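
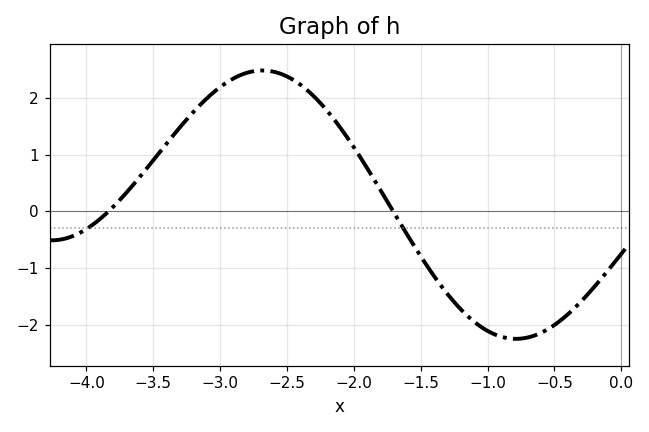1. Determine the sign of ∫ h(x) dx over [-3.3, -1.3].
positive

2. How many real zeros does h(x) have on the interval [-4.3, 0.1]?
2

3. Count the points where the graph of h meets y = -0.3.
2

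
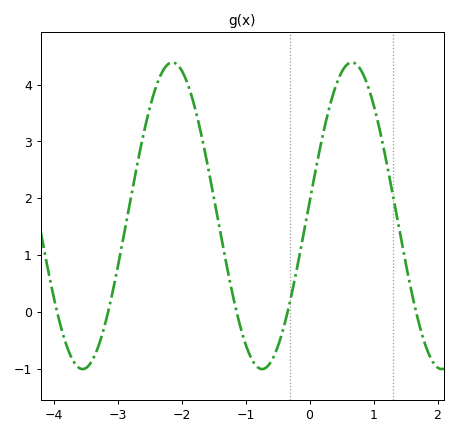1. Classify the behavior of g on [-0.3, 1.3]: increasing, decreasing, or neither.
neither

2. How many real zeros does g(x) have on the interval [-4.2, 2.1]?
5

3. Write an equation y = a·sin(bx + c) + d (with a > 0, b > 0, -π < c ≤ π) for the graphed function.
y = 2.7sin(2.2x + 0.09) + 1.69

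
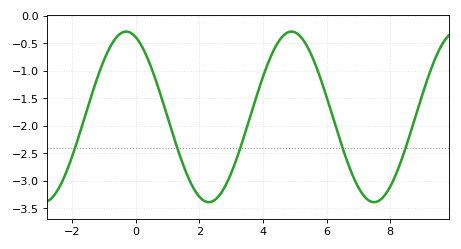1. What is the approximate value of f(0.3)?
-0.7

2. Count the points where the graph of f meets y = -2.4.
5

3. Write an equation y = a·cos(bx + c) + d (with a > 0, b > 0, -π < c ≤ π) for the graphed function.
y = 1.55cos(1.2x + 0.36) - 1.84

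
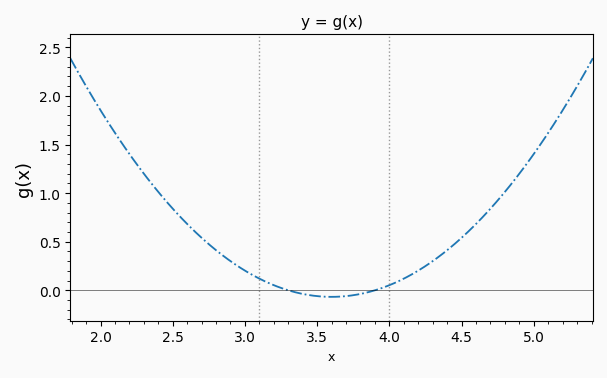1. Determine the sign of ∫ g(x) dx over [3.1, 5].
positive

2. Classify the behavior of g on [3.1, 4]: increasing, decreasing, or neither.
neither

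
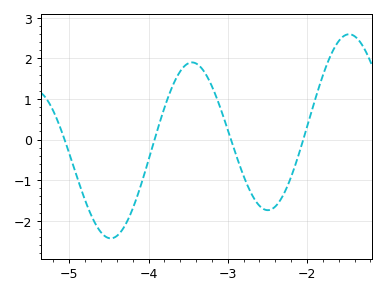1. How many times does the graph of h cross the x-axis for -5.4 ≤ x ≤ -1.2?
4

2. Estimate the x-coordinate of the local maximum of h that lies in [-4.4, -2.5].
-3.5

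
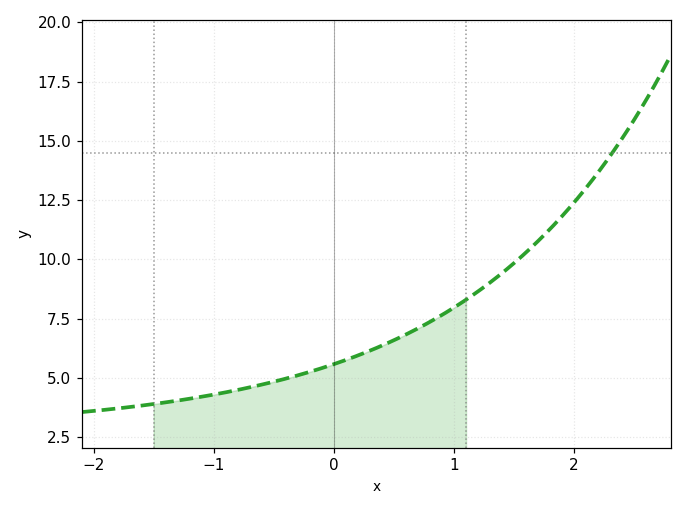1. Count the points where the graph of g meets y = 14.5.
1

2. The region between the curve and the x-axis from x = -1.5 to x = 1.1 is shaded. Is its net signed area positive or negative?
positive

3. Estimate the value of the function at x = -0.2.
5.26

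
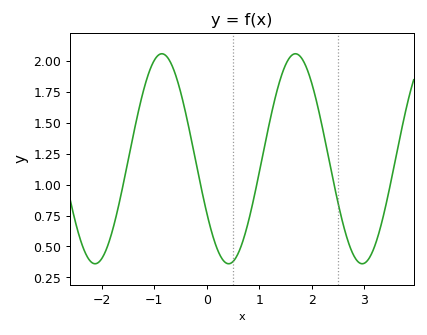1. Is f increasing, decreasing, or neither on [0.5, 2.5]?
neither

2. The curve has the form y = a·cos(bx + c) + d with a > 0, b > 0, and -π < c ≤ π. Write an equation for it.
y = 0.85cos(2.47x + 2.11) + 1.21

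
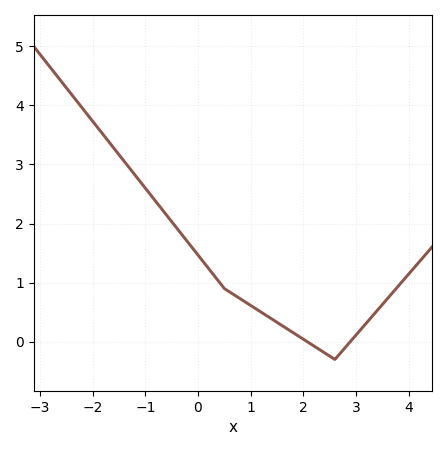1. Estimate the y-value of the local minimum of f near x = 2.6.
-0.3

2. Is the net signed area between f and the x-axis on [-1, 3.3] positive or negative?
positive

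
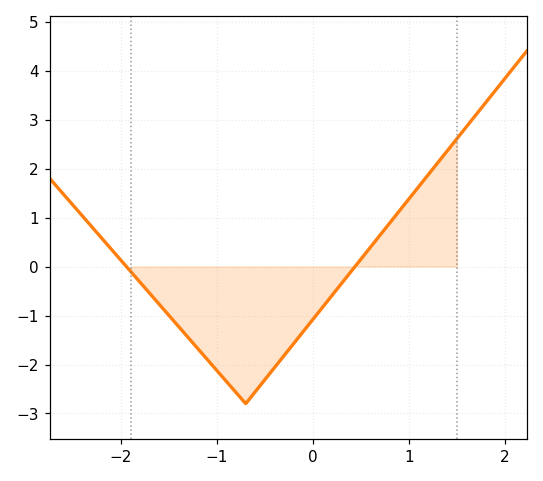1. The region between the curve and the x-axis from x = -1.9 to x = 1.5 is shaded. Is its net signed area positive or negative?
negative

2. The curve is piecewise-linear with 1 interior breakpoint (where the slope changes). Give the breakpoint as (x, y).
(-0.7, -2.8)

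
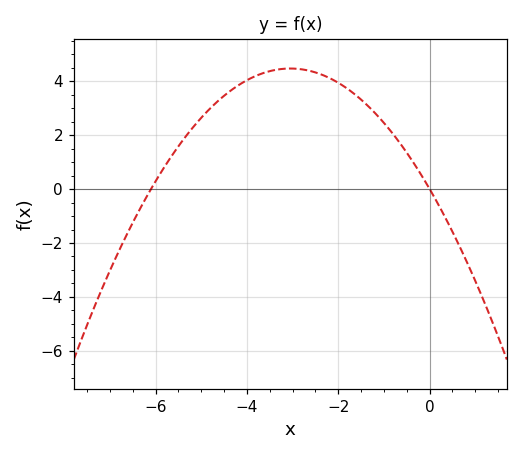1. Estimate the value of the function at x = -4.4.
3.59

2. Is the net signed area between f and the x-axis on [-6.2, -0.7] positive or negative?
positive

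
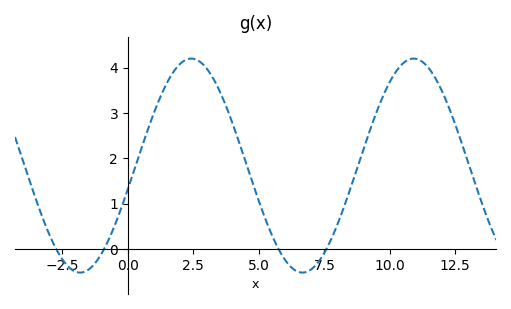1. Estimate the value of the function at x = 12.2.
3.2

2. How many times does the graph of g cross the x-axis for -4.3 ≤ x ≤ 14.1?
4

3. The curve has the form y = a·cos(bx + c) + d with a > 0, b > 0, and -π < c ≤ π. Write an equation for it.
y = 2.36cos(0.74x - 1.8) + 1.84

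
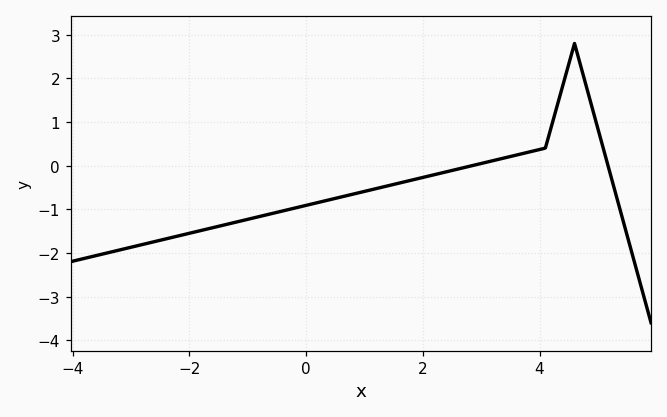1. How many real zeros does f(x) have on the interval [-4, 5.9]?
2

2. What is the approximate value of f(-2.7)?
-1.8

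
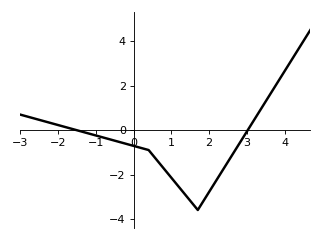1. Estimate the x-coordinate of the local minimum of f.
1.7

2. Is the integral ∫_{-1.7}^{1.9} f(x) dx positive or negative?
negative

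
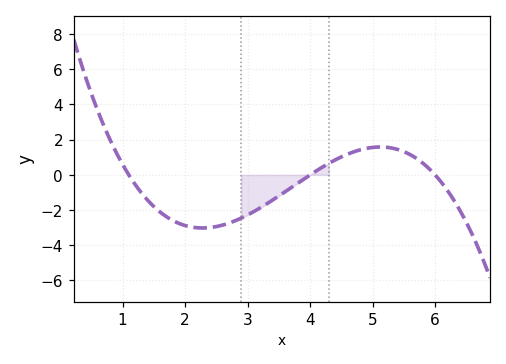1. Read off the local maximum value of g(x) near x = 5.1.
1.6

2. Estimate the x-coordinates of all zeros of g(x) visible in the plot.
1.1, 4, 6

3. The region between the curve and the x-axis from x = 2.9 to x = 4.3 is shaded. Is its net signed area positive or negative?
negative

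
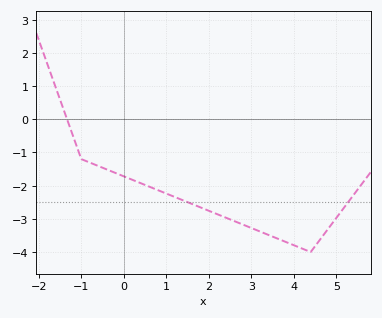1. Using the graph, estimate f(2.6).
-3.07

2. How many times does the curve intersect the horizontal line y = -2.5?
2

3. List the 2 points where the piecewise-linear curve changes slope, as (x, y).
(-1, -1.2); (4.4, -4)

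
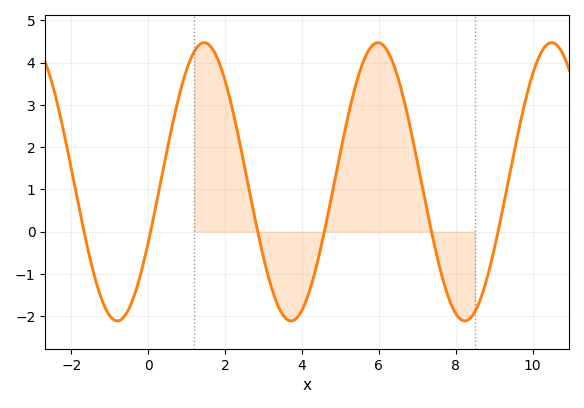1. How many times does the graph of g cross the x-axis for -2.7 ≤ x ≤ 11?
6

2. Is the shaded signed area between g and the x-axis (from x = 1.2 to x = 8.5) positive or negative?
positive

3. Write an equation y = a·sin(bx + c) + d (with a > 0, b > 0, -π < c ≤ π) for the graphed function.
y = 3.29sin(1.4x - 0.45) + 1.18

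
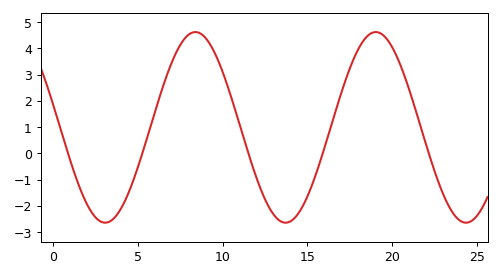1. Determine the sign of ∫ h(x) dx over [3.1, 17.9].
positive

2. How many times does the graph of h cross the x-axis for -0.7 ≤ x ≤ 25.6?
5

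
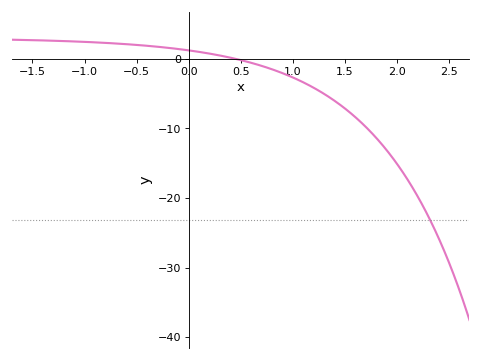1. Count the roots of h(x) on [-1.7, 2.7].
1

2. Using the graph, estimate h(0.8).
-2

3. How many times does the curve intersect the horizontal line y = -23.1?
1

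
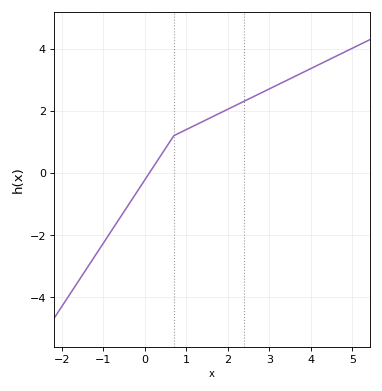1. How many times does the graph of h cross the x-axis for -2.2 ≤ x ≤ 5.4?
1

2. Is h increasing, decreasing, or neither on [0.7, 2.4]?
increasing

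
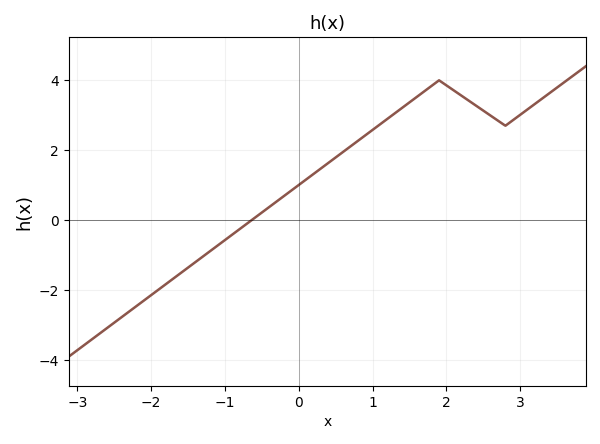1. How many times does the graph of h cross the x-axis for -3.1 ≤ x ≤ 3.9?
1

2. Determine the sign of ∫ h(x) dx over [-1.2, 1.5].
positive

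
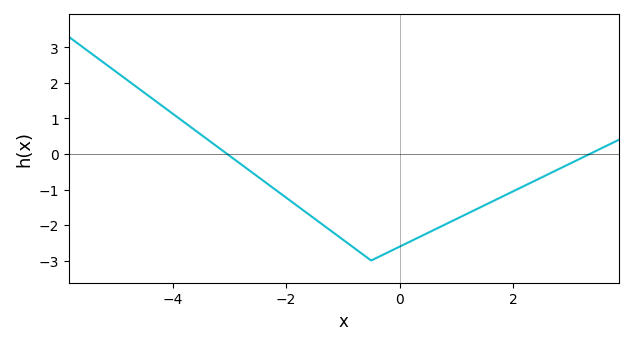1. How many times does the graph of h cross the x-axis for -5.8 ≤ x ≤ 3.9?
2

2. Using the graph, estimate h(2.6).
-0.6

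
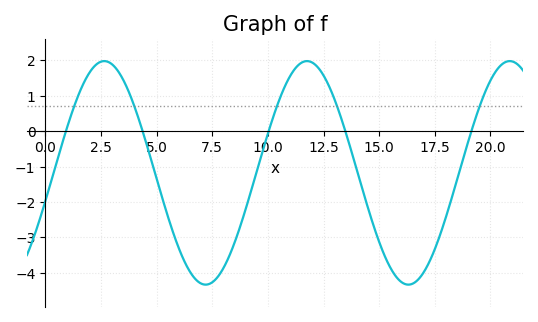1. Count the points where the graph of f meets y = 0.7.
5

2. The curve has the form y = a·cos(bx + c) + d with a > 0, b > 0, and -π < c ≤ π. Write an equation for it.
y = 3.16cos(0.69x - 1.83) - 1.18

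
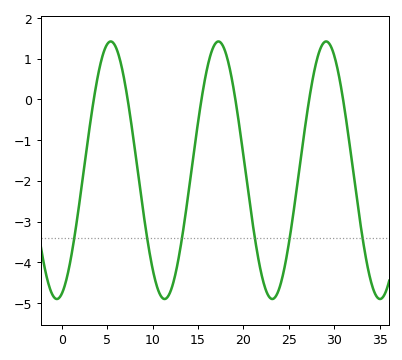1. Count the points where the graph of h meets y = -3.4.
6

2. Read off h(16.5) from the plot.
1.17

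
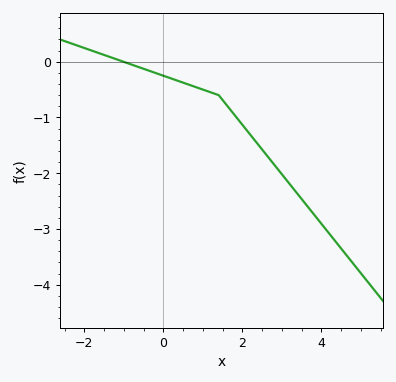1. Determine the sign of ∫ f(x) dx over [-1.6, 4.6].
negative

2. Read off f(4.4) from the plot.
-3.3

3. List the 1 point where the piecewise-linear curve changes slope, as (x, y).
(1.4, -0.6)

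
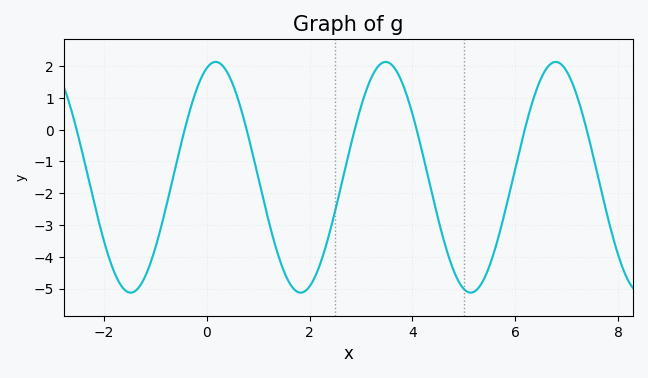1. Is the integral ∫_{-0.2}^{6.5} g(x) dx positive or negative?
negative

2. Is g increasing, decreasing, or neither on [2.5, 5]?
neither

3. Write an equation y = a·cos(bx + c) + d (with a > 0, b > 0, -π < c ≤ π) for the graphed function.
y = 3.63cos(1.9x - 0.33) - 1.5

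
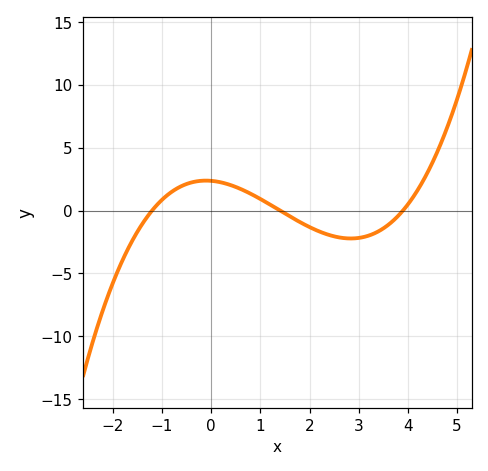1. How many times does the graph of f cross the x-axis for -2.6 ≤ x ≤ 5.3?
3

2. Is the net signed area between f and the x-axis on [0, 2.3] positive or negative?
positive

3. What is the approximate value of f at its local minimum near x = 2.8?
-2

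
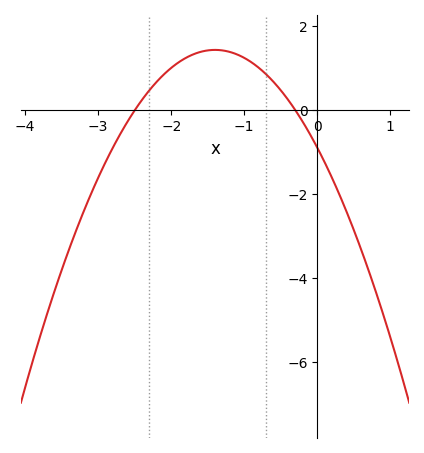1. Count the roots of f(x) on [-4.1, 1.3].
2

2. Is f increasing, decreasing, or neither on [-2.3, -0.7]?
neither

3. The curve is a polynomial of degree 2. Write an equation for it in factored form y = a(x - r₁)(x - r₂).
y = -1.19(x + 2.5)(x + 0.3)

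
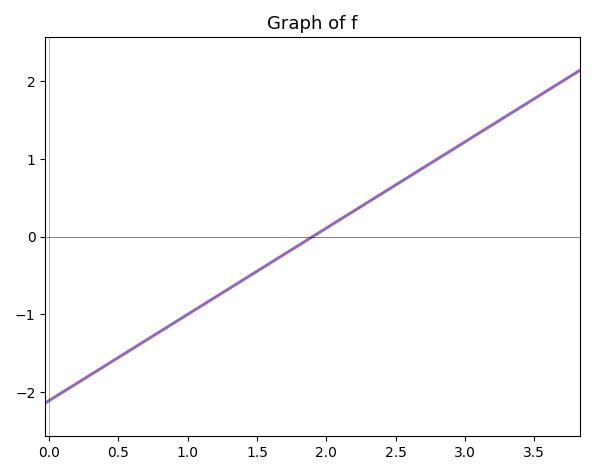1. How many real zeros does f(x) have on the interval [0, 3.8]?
1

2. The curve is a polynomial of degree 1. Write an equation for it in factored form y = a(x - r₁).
y = 1.11(x - 1.9)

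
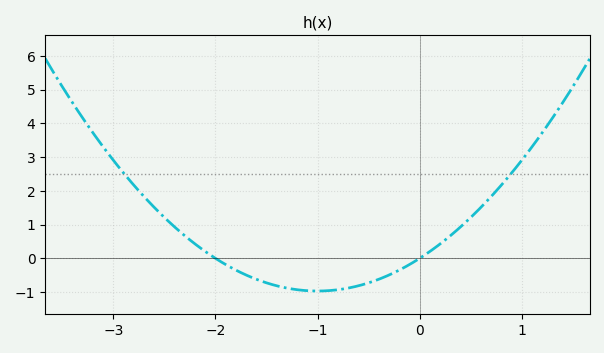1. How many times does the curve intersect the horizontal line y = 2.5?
2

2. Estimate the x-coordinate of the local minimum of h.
-1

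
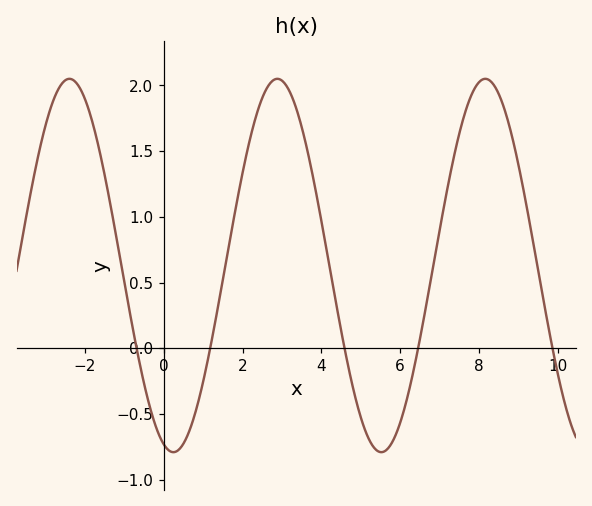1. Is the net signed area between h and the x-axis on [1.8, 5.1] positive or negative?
positive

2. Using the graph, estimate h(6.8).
0.55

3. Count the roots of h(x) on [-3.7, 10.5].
5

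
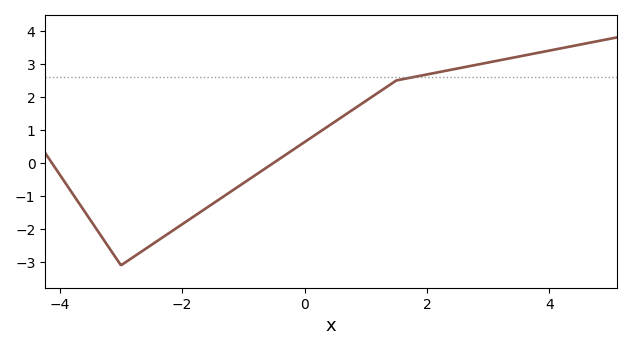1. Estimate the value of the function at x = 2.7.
2.93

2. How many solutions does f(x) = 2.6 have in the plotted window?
1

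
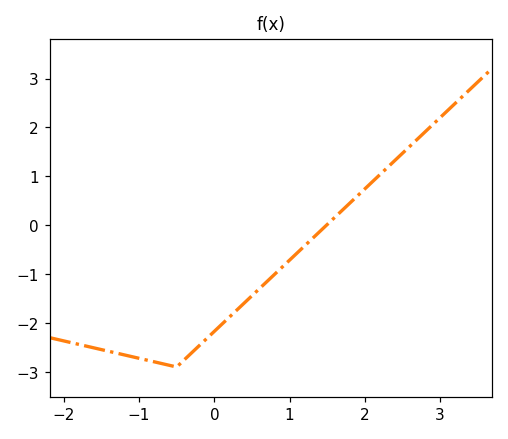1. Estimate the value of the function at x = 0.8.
-1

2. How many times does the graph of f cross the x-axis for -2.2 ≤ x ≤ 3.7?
1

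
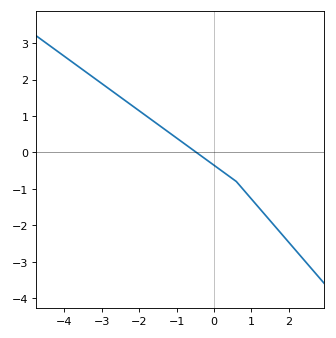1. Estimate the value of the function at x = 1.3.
-1.6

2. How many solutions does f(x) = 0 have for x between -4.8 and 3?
1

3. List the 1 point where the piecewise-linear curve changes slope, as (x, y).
(0.6, -0.8)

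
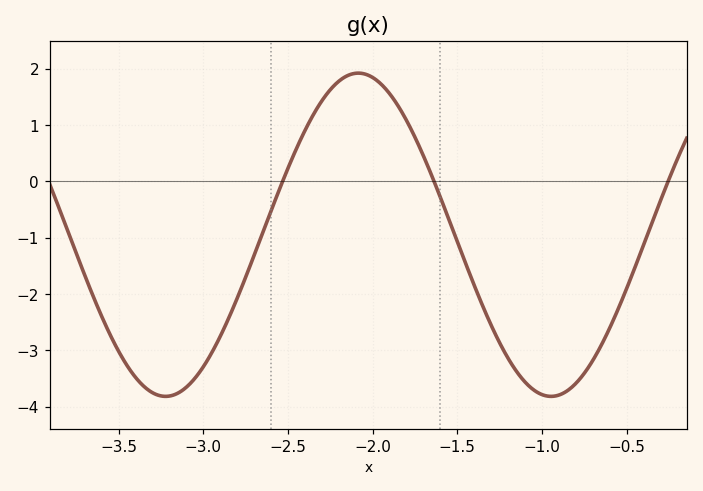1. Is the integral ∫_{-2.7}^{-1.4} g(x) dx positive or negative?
positive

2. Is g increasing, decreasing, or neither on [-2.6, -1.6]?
neither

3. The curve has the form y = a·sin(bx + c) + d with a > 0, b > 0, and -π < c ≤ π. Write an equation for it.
y = 2.87sin(2.76x + 1.04) - 0.95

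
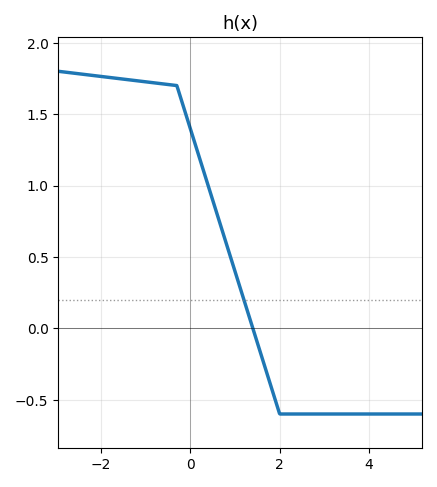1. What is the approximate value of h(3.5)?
-0.6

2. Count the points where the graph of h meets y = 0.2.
1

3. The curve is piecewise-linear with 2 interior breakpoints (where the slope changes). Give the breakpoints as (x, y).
(-0.3, 1.7); (2, -0.6)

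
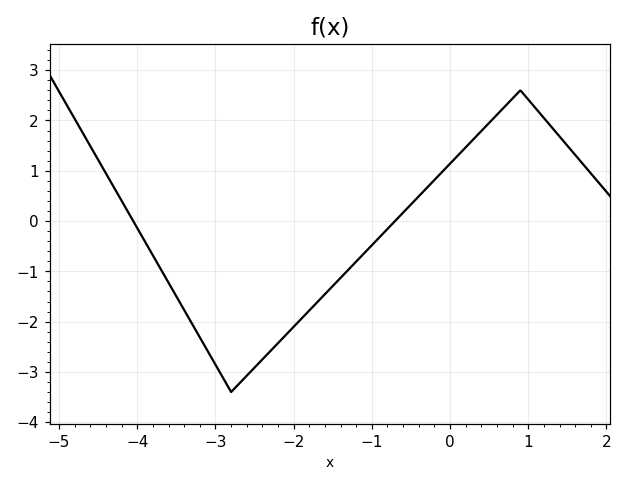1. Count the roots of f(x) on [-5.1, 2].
2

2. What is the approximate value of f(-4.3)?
0.7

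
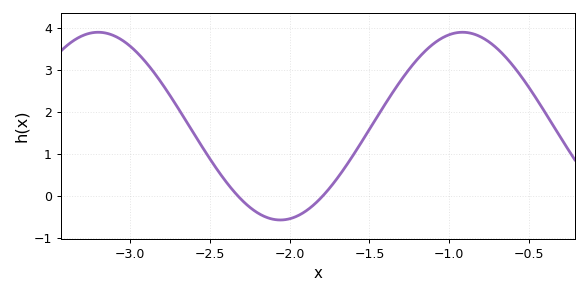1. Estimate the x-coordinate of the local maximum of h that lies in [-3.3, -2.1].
-3.2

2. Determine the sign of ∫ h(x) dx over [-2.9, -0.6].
positive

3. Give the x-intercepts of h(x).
-2.32, -1.79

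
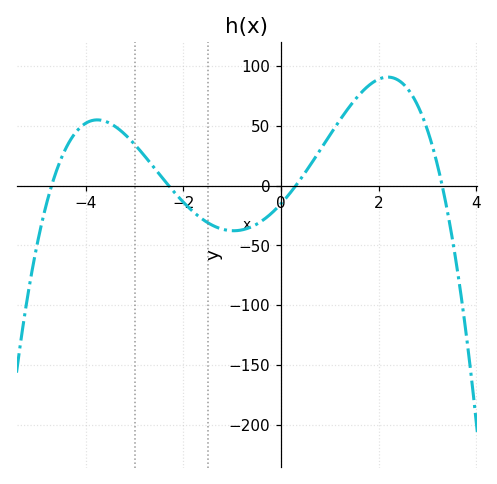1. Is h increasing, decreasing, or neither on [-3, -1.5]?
decreasing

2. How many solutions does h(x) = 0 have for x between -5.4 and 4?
4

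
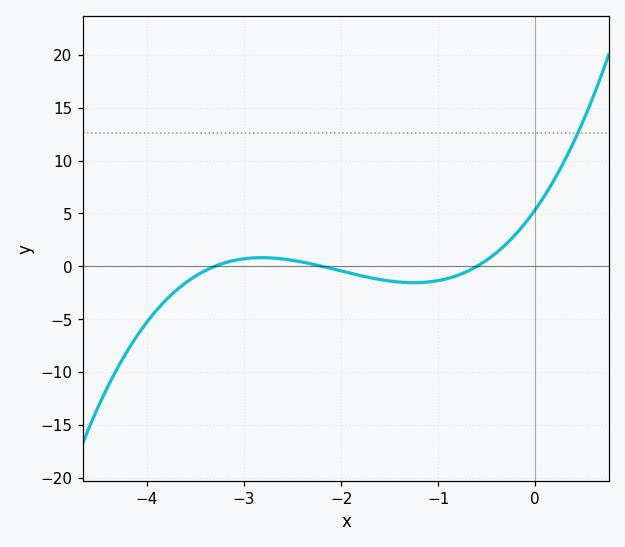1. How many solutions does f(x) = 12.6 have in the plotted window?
1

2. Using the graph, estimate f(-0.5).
0.5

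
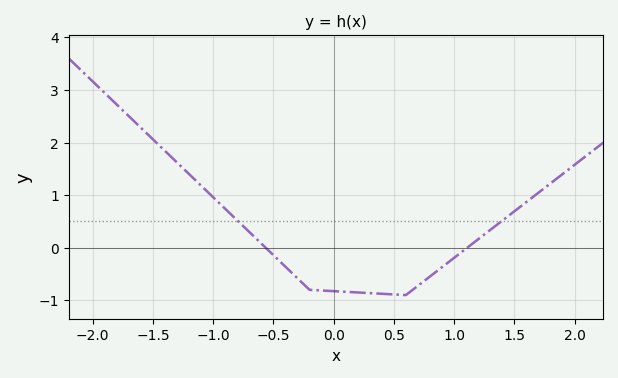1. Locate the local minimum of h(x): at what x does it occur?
0.6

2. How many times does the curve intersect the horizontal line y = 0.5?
2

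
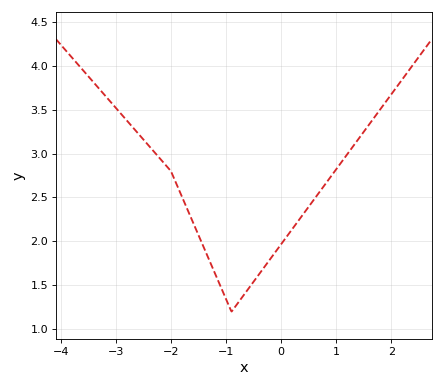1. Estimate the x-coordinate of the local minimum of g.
-0.9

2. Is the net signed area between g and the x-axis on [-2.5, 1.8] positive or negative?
positive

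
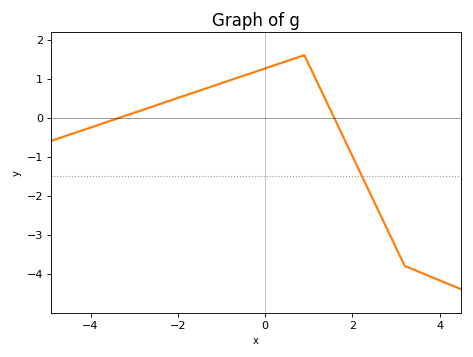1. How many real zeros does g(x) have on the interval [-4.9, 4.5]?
2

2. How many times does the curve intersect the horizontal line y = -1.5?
1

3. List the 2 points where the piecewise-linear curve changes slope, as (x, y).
(0.9, 1.6); (3.2, -3.8)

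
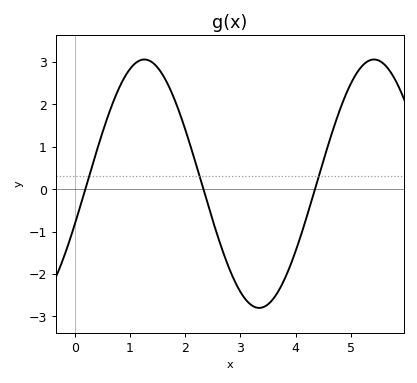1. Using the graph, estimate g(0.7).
2.1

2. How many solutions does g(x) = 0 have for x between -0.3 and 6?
3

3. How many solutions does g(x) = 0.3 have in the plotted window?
3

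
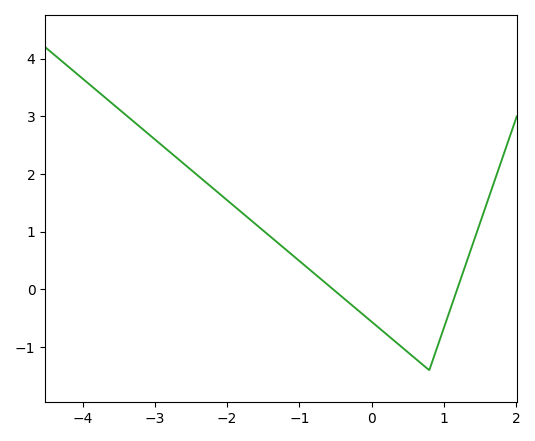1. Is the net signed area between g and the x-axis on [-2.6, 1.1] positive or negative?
positive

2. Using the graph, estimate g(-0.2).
-0.3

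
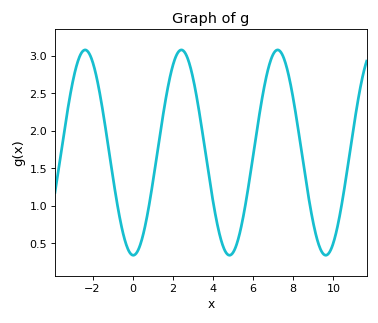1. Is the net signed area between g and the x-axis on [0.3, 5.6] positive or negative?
positive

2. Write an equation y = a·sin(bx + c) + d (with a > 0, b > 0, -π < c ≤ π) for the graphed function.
y = 1.37sin(1.31x - 1.61) + 1.71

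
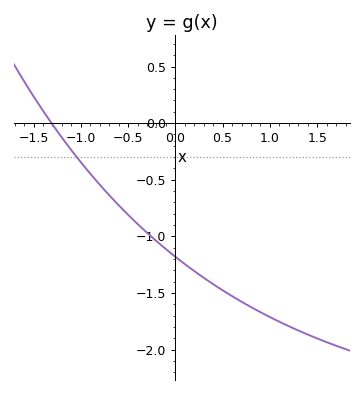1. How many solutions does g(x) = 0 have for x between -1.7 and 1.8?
1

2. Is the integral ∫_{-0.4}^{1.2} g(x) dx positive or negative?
negative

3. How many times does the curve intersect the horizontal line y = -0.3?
1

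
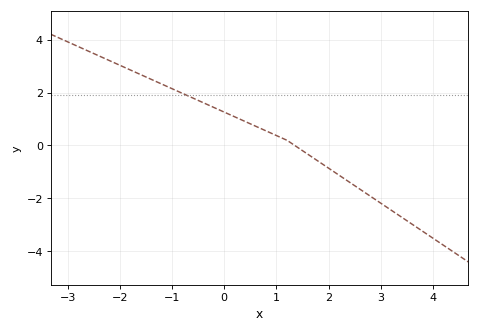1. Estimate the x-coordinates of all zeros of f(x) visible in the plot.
1.4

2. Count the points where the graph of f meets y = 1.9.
1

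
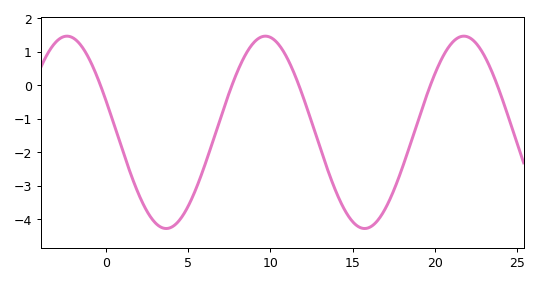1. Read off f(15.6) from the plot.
-4.3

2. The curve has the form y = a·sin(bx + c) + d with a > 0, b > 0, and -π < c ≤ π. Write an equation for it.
y = 2.87sin(0.52x + 2.8) - 1.4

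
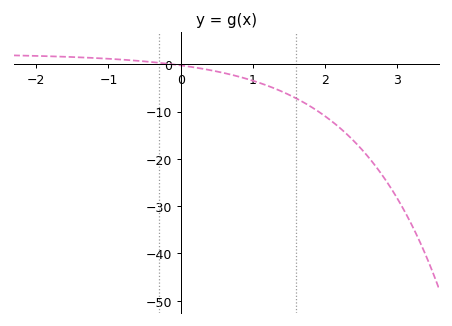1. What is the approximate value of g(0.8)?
-2.61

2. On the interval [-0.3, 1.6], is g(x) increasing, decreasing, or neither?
decreasing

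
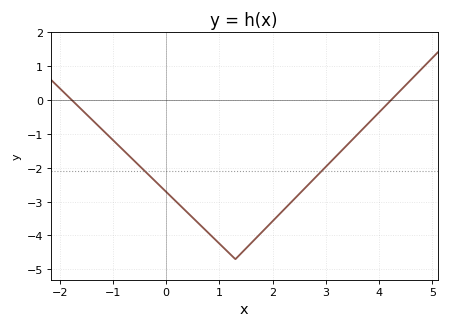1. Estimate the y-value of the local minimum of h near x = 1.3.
-4.7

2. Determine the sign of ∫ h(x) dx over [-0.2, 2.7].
negative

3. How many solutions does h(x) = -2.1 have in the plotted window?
2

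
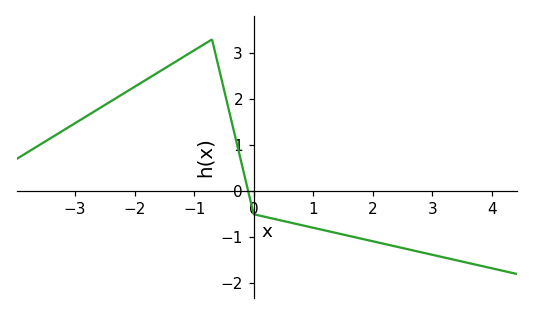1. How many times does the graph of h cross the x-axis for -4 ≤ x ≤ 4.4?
1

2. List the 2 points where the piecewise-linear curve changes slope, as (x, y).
(-0.7, 3.3); (0, -0.5)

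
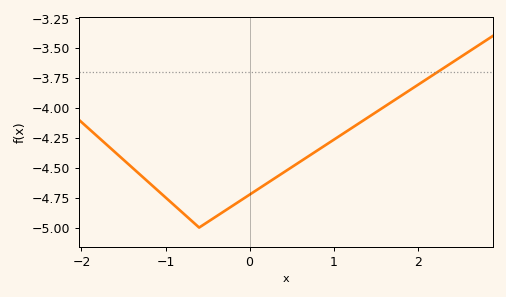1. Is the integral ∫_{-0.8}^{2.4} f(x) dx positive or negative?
negative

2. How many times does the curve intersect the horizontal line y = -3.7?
1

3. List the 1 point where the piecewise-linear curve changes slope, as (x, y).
(-0.6, -5)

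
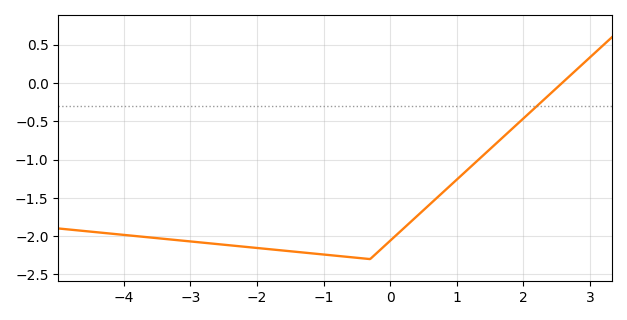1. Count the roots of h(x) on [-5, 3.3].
1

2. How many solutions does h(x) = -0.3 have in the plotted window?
1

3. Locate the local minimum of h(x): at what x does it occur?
-0.4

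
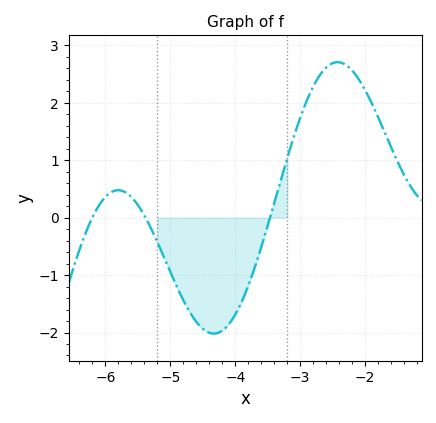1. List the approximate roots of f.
-6.2, -5.4, -3.5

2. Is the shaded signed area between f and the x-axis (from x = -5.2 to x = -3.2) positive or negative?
negative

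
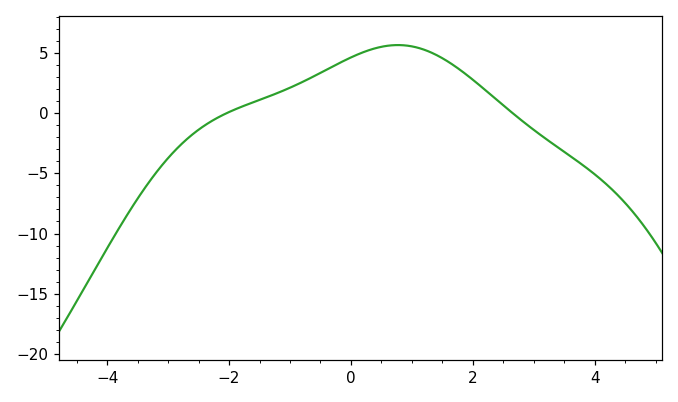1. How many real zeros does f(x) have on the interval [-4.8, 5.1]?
2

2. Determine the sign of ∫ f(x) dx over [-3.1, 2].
positive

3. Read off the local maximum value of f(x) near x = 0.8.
5.5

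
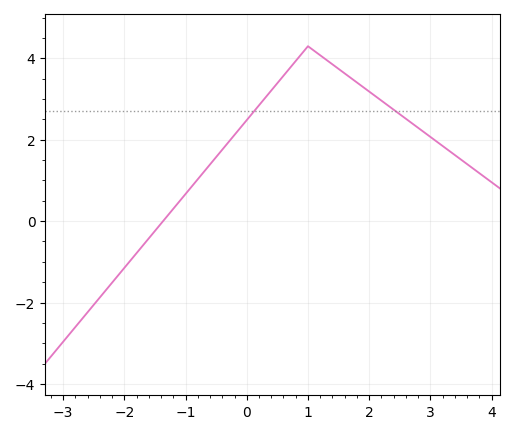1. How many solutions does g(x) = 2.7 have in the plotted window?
2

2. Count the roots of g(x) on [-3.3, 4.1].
1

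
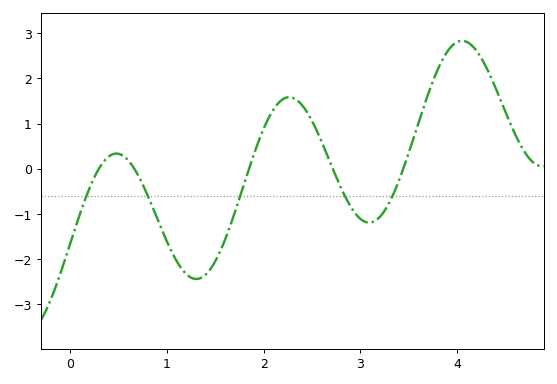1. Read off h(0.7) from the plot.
-0.1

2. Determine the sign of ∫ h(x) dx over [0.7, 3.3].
negative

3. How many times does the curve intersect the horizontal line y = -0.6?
5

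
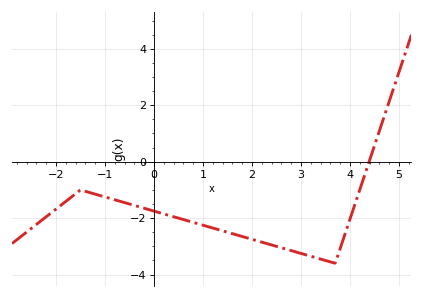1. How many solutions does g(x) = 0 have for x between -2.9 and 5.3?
1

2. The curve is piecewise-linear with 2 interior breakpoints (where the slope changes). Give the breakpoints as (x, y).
(-1.5, -1); (3.7, -3.6)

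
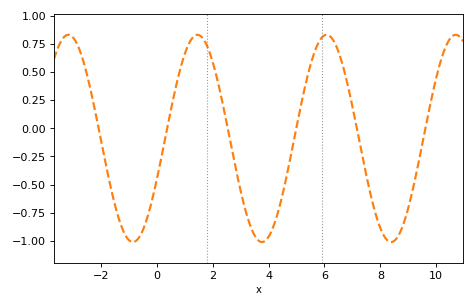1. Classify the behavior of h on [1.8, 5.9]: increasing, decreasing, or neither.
neither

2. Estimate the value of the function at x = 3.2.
-0.751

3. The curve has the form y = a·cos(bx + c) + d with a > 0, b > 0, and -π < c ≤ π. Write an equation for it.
y = 0.92cos(1.36x - 1.98) - 0.09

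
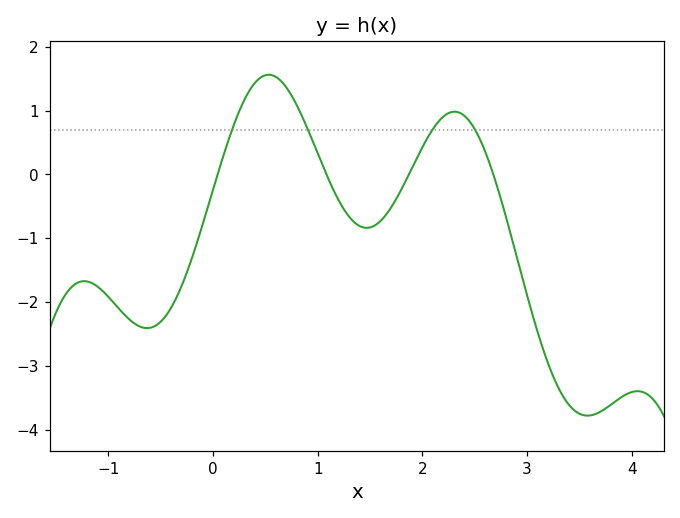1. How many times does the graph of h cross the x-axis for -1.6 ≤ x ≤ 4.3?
4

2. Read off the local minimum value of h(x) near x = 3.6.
-3.8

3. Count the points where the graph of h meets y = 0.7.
4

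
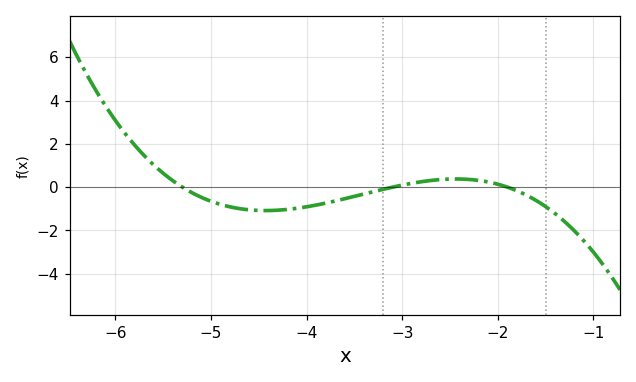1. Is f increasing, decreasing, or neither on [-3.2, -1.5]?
neither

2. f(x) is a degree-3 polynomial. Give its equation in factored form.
y = -0.37(x + 5.3)(x + 3.1)(x + 1.9)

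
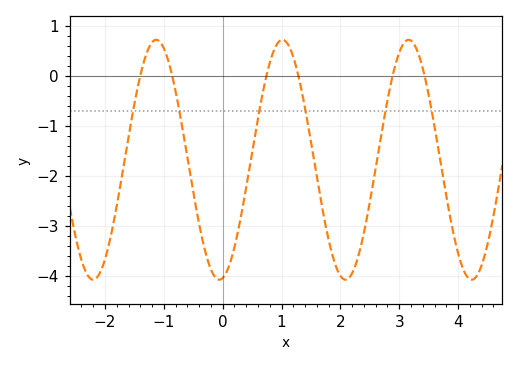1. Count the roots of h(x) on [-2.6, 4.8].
6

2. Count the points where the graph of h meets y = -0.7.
6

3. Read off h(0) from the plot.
-4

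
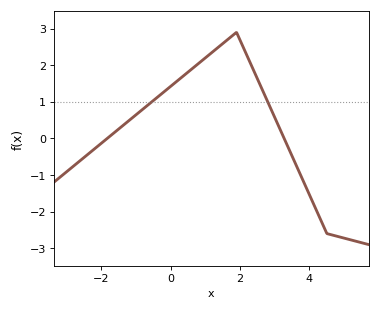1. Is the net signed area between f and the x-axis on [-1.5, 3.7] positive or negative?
positive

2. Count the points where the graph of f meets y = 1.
2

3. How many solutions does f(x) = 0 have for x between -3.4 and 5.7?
2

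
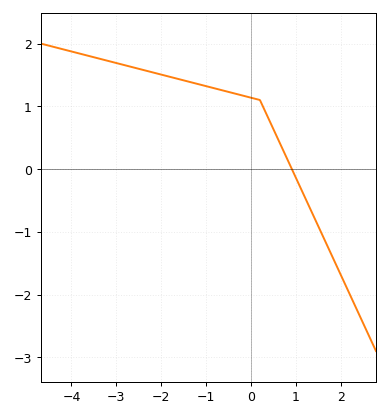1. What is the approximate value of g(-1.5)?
1.4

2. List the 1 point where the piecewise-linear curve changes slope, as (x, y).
(0.2, 1.1)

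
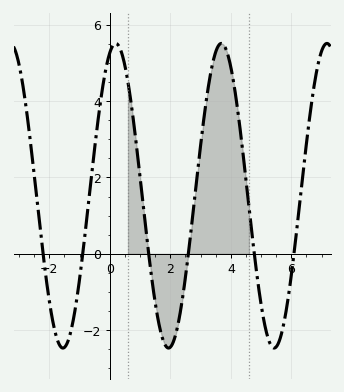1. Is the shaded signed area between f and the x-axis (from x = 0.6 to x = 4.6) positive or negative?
positive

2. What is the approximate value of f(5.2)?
-2.2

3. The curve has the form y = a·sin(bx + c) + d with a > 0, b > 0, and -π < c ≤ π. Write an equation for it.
y = 3.99sin(1.8x + 1.2) + 1.52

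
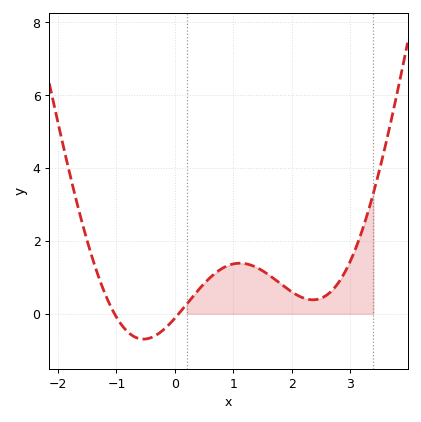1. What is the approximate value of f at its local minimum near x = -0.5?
-0.6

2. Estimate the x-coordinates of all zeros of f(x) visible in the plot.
-1, 0.1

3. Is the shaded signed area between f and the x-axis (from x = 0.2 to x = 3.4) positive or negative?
positive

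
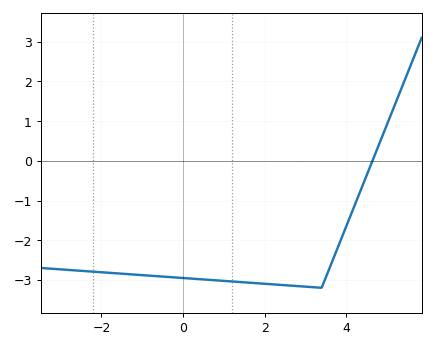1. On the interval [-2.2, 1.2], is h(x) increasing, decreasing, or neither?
decreasing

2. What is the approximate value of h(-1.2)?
-2.9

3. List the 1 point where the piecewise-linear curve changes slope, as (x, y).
(3.4, -3.2)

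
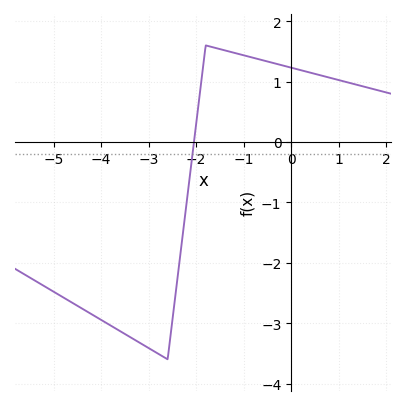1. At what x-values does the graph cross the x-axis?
-2.05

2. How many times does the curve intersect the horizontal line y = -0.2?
1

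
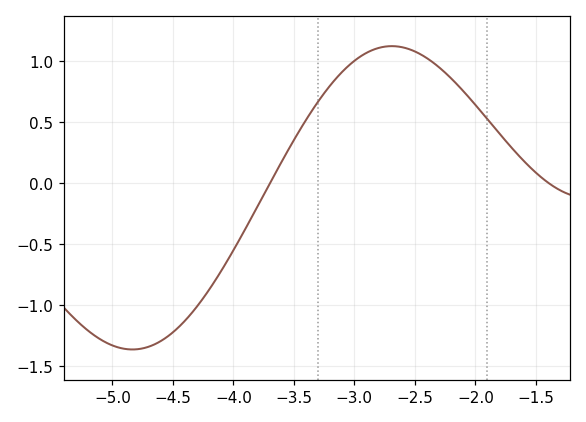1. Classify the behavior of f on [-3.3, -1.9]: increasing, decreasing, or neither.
neither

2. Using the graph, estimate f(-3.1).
0.9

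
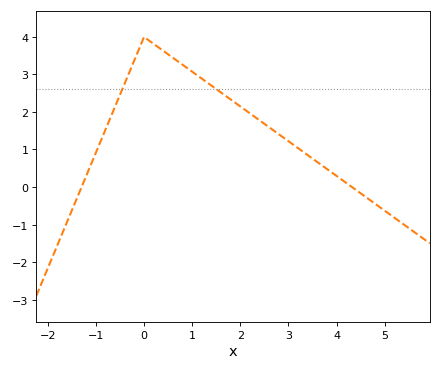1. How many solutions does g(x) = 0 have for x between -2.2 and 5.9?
2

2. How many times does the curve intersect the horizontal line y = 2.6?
2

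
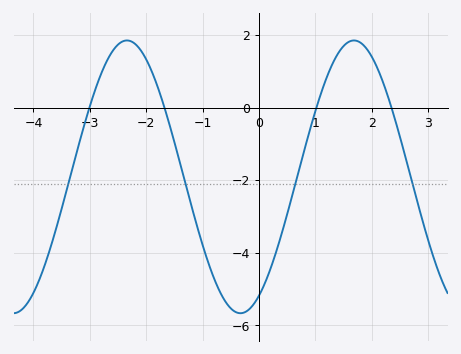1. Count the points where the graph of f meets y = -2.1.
4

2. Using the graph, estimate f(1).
-0.107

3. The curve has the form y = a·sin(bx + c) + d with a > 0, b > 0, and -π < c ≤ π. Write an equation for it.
y = 3.76sin(1.56x - 1.06) - 1.91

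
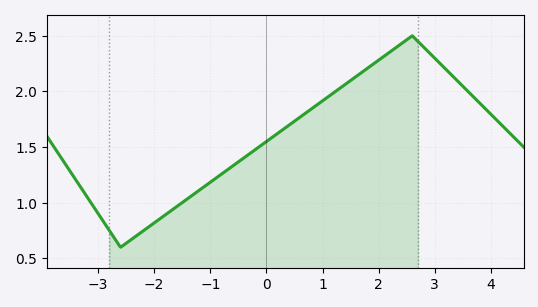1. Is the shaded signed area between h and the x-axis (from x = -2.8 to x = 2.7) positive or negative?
positive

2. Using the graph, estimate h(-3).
0.904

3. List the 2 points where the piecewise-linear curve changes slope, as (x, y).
(-2.6, 0.6); (2.6, 2.5)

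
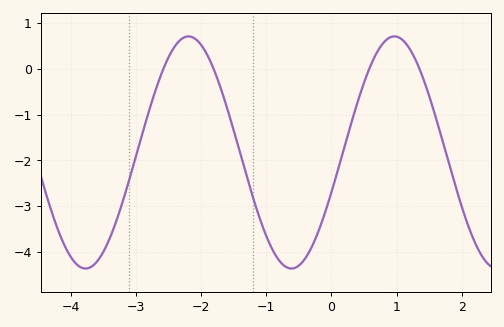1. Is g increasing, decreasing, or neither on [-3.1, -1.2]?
neither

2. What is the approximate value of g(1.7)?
-1.6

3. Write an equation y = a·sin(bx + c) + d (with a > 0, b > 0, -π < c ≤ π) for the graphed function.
y = 2.54sin(2x - 0.35) - 1.83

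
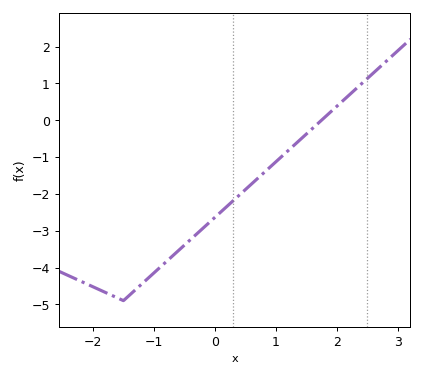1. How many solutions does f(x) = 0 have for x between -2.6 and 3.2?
1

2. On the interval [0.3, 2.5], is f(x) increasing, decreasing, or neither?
increasing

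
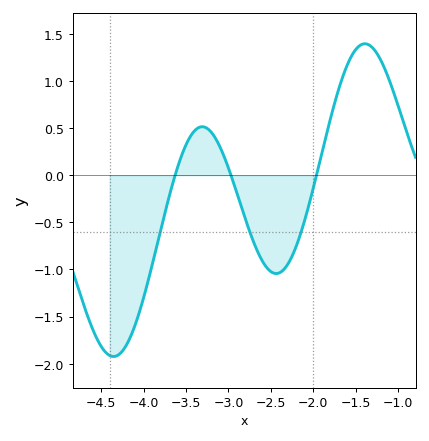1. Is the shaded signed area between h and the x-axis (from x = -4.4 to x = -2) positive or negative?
negative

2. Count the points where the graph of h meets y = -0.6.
3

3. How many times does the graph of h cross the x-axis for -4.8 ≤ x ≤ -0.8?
3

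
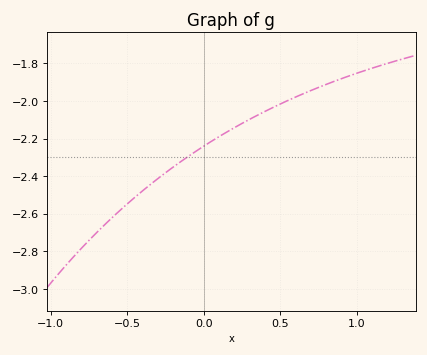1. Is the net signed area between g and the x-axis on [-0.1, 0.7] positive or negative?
negative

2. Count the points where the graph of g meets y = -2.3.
1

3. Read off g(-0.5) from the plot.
-2.55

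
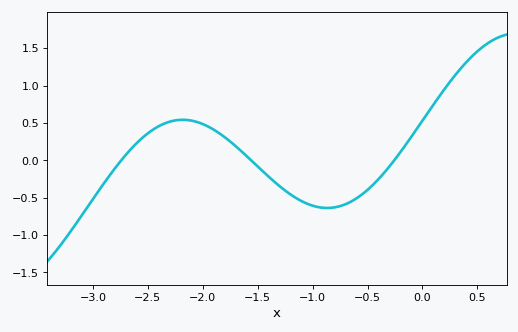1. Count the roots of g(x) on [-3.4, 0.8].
3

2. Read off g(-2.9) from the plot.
-0.308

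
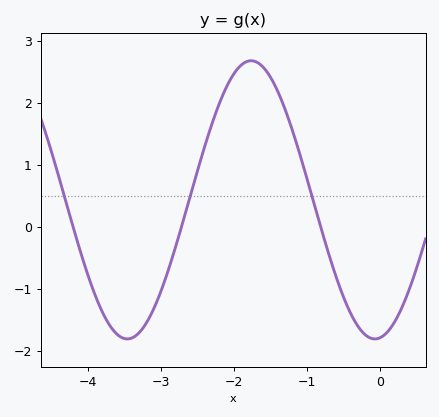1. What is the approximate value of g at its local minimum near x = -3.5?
-1.8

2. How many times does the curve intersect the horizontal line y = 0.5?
3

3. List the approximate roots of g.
-4.2, -2.7, -0.8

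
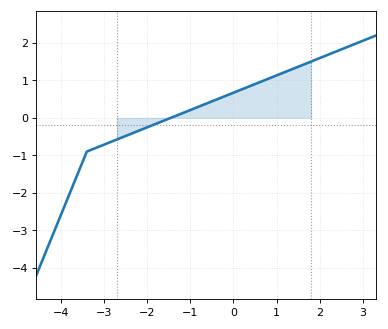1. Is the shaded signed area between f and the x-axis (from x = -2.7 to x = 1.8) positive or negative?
positive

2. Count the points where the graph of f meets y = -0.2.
1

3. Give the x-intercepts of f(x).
-1.45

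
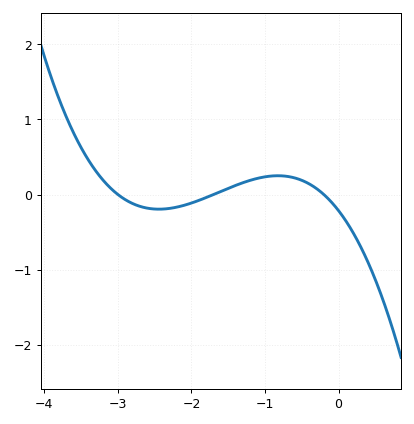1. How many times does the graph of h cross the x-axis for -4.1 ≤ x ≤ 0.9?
3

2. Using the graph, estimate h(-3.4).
0.457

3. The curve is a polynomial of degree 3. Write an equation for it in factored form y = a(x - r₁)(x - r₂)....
y = -0.21(x + 3)(x + 1.7)(x + 0.2)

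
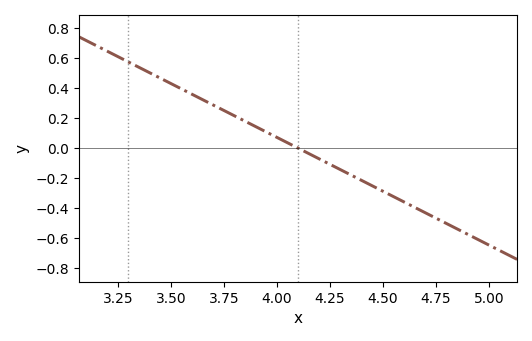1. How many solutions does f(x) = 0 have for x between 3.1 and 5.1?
1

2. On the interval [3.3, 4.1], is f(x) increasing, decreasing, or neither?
decreasing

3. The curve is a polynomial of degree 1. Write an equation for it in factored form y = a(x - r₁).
y = -0.72(x - 4.1)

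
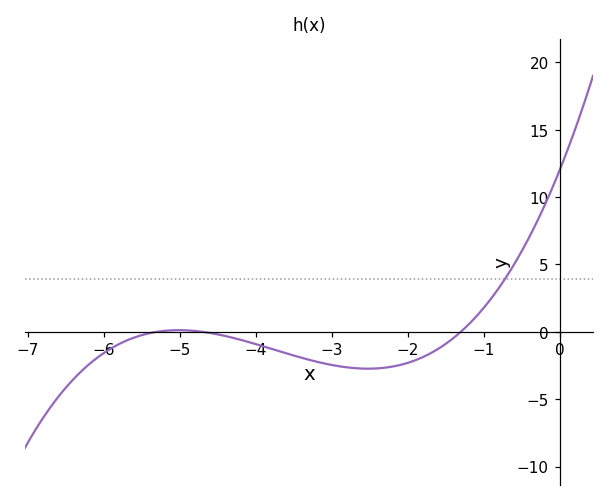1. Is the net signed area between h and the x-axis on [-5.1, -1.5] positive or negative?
negative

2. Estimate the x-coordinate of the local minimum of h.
-2.52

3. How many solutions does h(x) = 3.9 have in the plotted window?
1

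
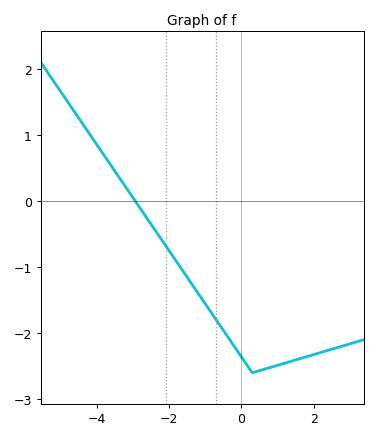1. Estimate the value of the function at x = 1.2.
-2.5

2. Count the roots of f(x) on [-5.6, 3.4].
1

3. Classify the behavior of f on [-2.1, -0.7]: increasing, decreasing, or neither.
decreasing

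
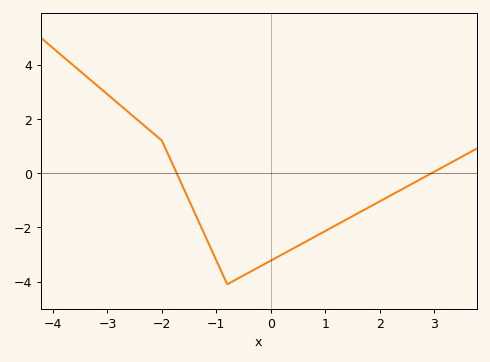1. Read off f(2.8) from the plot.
-0.168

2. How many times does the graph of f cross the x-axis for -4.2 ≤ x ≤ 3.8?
2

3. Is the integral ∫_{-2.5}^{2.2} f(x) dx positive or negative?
negative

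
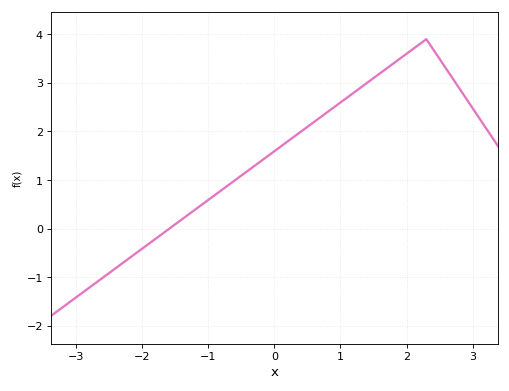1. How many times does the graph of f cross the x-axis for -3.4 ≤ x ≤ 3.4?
1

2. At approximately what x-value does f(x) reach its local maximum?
2.3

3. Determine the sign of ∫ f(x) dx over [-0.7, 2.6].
positive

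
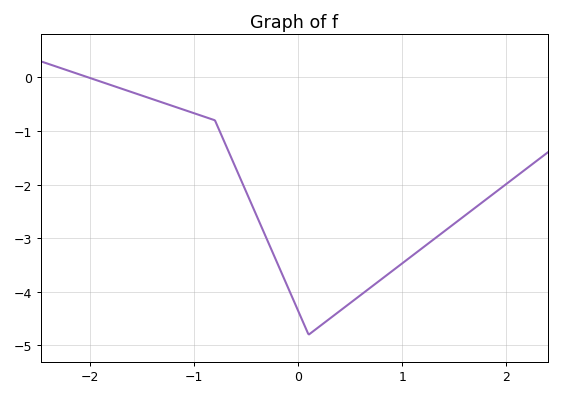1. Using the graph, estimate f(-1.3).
-0.471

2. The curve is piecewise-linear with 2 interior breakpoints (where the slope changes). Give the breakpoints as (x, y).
(-0.8, -0.8); (0.1, -4.8)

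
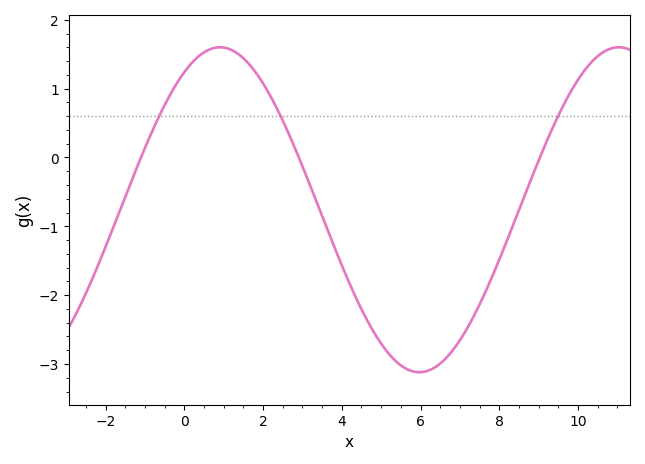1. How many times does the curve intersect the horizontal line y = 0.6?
3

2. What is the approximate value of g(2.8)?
0.1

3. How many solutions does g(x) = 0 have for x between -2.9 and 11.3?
3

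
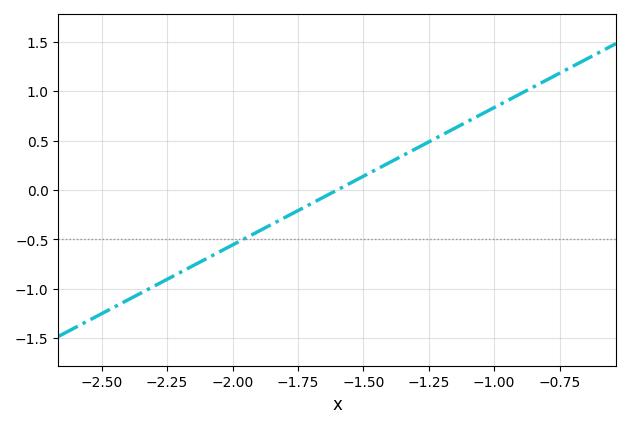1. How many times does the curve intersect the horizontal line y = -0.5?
1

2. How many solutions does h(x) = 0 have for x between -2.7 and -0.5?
1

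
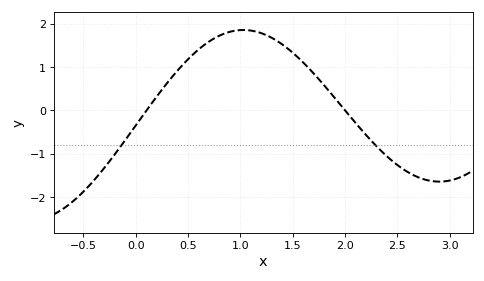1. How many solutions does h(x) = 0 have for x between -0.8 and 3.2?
2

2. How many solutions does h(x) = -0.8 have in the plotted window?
2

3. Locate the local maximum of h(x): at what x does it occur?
1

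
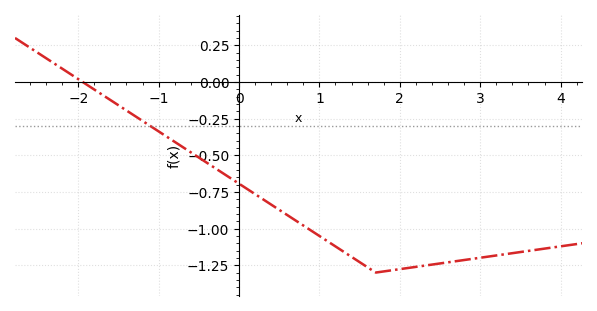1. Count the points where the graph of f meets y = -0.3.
1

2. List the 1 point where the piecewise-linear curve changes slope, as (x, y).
(1.7, -1.3)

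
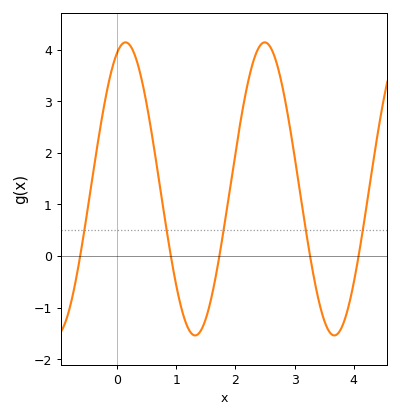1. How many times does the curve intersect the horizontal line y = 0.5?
5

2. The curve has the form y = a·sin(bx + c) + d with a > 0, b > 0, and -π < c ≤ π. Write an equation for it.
y = 2.84sin(2.7x + 1.2) + 1.3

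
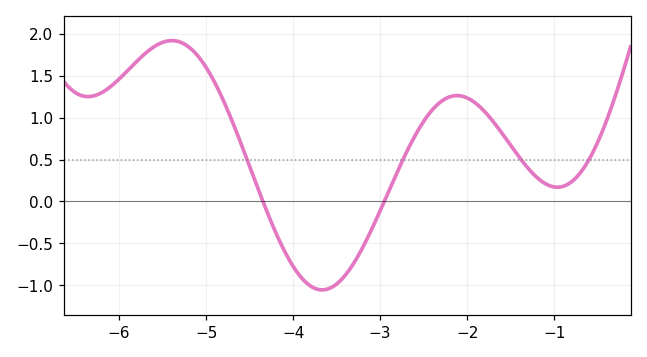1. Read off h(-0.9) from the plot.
0.2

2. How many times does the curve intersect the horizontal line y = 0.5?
4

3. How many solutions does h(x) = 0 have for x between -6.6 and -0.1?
2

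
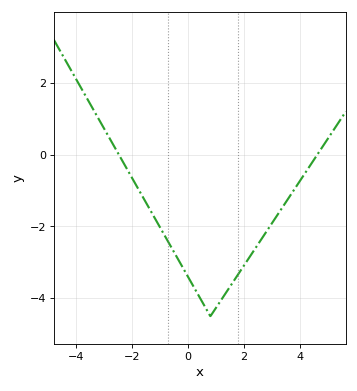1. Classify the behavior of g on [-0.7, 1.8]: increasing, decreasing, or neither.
neither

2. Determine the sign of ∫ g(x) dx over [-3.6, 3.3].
negative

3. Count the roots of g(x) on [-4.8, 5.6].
2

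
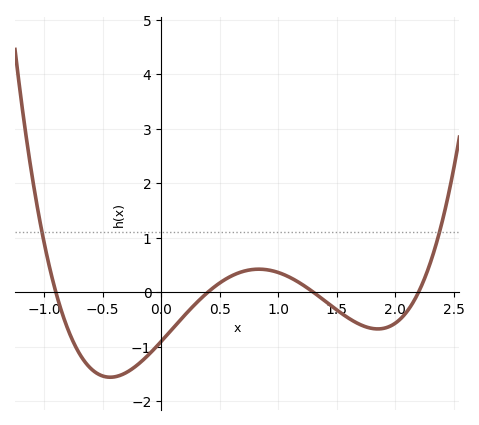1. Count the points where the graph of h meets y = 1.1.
2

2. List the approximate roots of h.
-0.9, 0.4, 1.3, 2.2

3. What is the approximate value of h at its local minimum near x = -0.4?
-1.6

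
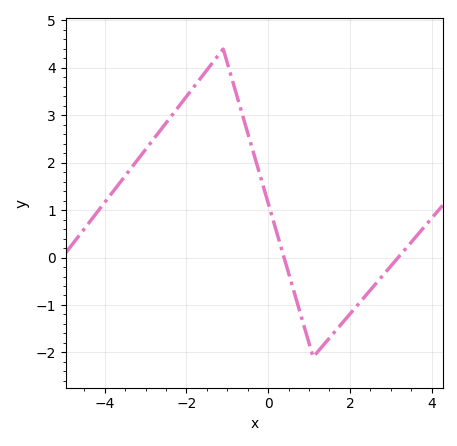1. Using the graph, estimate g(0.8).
-1.21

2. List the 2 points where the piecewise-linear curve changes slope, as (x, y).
(-1.1, 4.4); (1.1, -2.1)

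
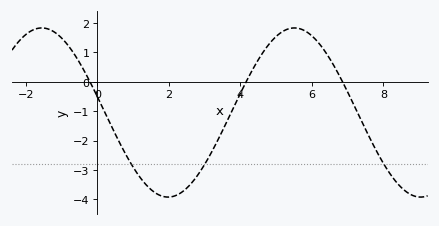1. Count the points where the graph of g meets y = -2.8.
3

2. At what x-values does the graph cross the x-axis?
-0.207, 4.16, 6.85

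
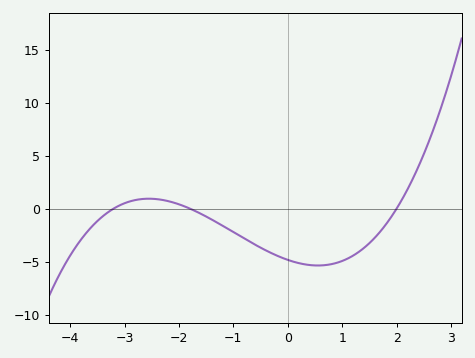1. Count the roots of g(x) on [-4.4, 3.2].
3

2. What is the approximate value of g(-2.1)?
0.568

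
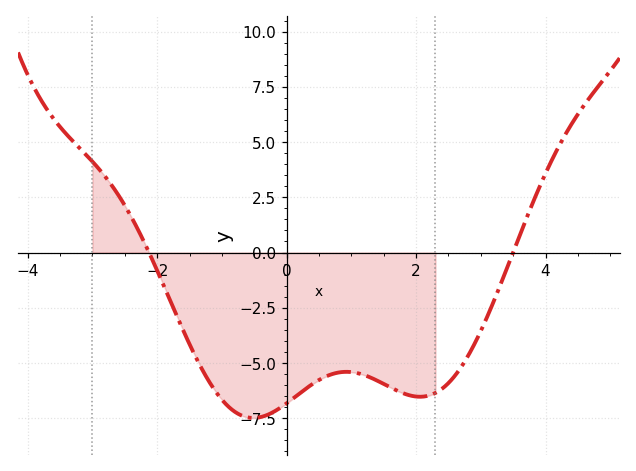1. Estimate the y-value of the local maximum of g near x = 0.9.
-5.4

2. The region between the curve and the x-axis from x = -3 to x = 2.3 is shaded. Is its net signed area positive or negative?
negative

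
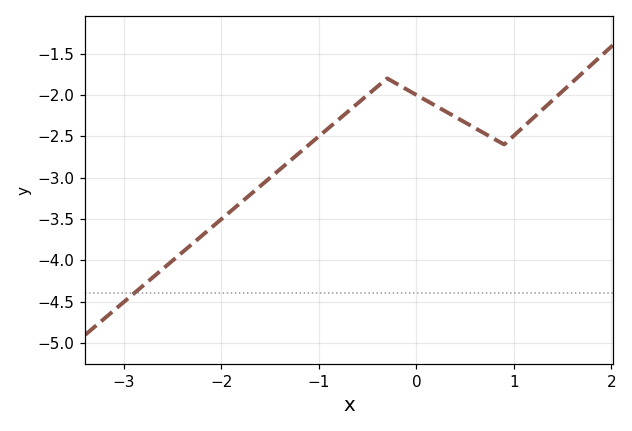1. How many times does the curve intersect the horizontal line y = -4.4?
1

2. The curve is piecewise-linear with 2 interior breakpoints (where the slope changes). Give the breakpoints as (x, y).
(-0.3, -1.8); (0.9, -2.6)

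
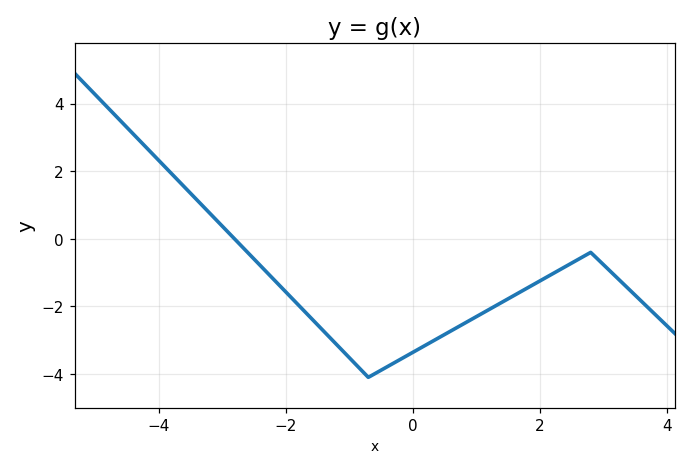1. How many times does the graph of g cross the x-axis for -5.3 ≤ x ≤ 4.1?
1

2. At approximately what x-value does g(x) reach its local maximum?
2.8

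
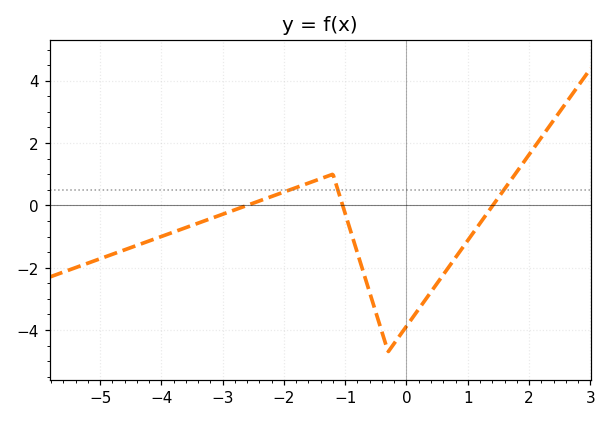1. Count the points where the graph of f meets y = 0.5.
3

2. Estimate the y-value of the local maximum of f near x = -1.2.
0.999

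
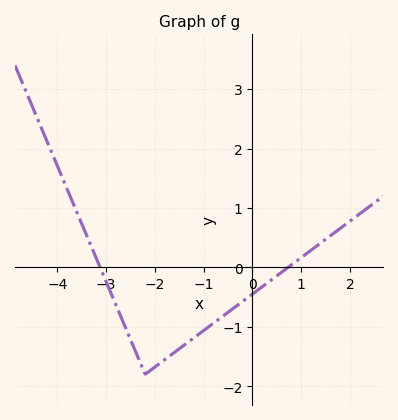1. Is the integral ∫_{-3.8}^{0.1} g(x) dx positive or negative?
negative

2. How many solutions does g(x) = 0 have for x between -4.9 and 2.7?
2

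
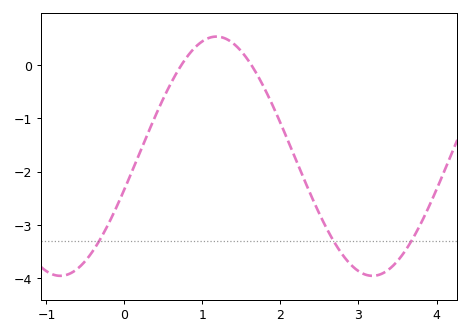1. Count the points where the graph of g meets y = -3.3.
3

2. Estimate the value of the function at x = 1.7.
-0.2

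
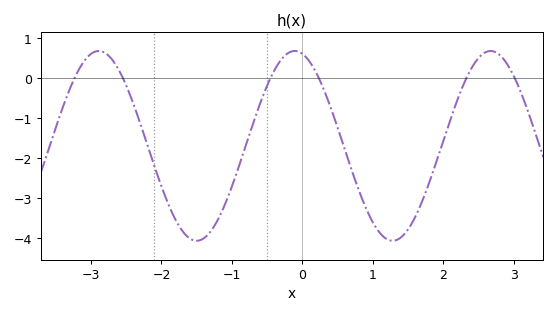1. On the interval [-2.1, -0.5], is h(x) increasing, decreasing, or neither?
neither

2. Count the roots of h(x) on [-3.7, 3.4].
6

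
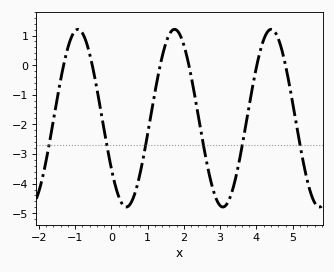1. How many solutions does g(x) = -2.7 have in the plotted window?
6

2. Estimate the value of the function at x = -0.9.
1.21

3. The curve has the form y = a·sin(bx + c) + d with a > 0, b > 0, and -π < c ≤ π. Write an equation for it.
y = 3sin(2.36x - 2.54) - 1.79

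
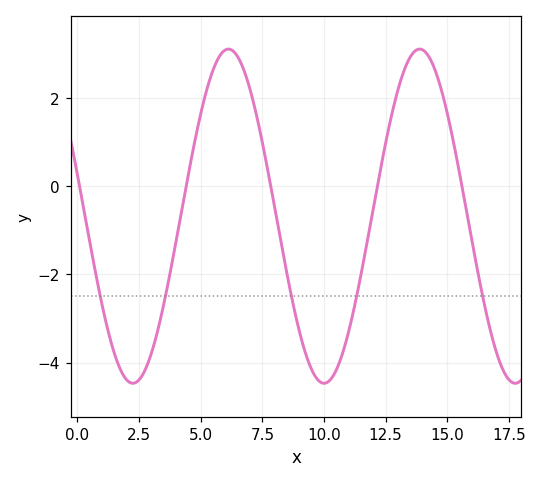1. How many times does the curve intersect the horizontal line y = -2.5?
5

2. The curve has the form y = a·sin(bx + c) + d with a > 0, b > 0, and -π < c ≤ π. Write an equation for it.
y = 3.79sin(0.81x + 2.9) - 0.68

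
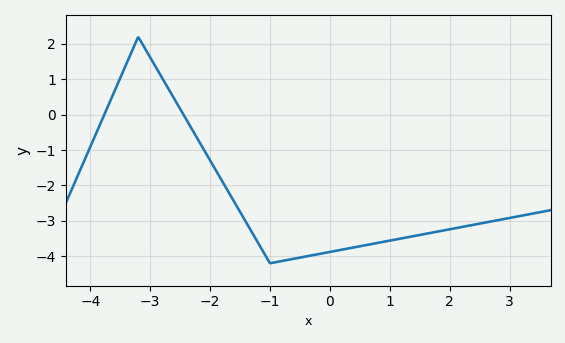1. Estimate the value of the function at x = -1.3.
-3.3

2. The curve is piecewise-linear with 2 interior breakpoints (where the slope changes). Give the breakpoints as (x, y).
(-3.2, 2.2); (-1, -4.2)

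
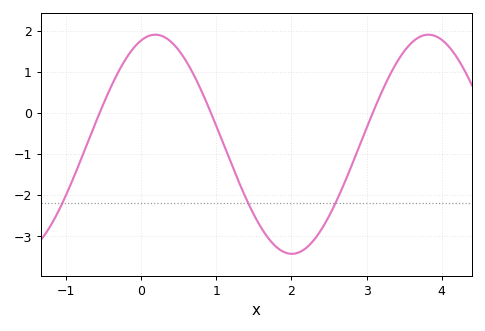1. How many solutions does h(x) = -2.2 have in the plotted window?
3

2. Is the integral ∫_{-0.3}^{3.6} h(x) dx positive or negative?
negative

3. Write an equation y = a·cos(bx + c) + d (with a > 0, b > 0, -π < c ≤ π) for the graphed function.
y = 2.67cos(1.73x - 0.33) - 0.77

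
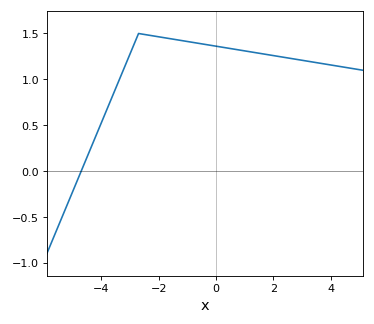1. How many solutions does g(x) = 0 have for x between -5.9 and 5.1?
1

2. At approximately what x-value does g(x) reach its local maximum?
-2.7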